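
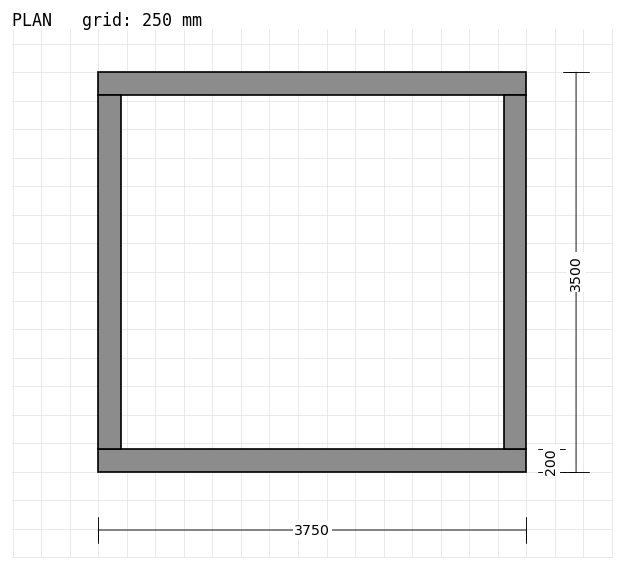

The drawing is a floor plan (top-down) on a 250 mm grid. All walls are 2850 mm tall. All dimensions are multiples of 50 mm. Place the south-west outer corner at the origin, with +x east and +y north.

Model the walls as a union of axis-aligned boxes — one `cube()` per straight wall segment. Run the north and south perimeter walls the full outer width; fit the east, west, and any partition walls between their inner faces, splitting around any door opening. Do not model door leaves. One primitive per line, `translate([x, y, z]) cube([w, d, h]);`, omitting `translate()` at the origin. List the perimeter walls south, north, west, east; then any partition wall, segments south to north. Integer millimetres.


cube([3750, 200, 2850]);
translate([0, 3300, 0]) cube([3750, 200, 2850]);
translate([0, 200, 0]) cube([200, 3100, 2850]);
translate([3550, 200, 0]) cube([200, 3100, 2850]);


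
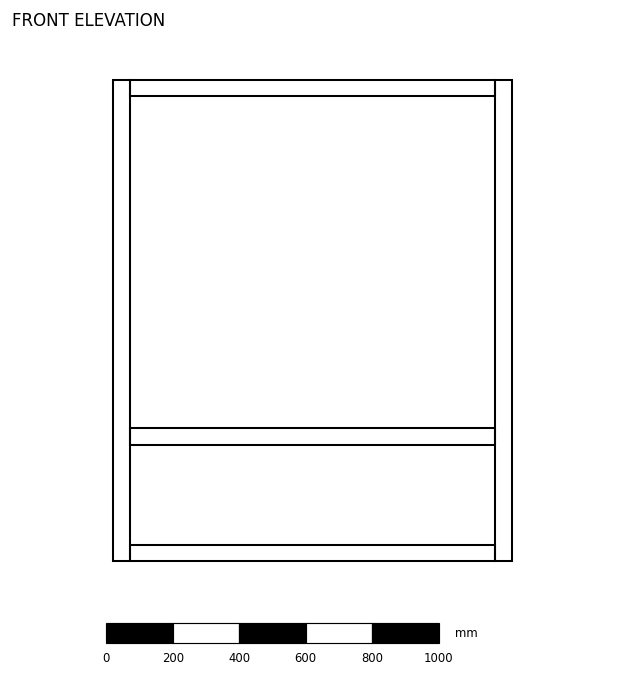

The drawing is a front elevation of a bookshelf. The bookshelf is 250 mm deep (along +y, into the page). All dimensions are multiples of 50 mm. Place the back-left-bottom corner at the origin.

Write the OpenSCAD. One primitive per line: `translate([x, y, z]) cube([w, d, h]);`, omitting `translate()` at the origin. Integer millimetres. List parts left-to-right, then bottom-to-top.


cube([50, 250, 1450]);
translate([50, 0, 0]) cube([1100, 250, 50]);
translate([50, 0, 350]) cube([1100, 250, 50]);
translate([50, 0, 1400]) cube([1100, 250, 50]);
translate([1150, 0, 0]) cube([50, 250, 1450]);


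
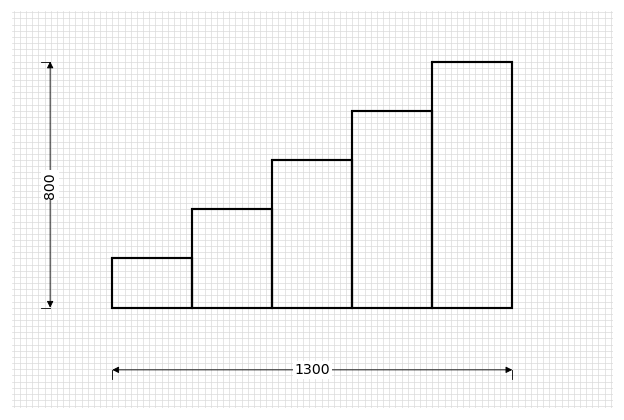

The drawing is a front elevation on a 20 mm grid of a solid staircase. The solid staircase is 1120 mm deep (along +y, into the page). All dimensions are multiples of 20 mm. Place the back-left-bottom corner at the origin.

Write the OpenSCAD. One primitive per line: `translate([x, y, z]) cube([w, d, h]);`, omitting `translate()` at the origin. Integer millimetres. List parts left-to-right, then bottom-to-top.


cube([260, 1120, 160]);
translate([260, 0, 0]) cube([260, 1120, 320]);
translate([520, 0, 0]) cube([260, 1120, 480]);
translate([780, 0, 0]) cube([260, 1120, 640]);
translate([1040, 0, 0]) cube([260, 1120, 800]);


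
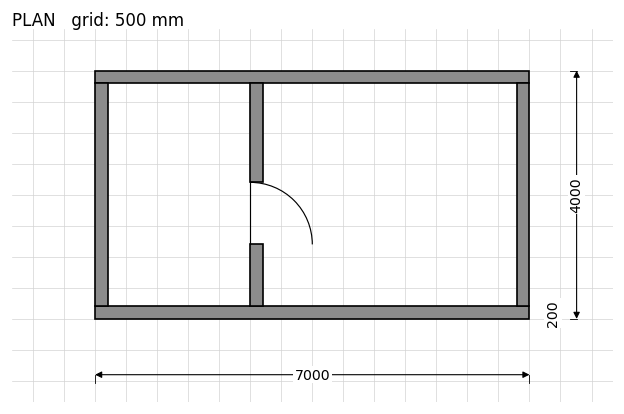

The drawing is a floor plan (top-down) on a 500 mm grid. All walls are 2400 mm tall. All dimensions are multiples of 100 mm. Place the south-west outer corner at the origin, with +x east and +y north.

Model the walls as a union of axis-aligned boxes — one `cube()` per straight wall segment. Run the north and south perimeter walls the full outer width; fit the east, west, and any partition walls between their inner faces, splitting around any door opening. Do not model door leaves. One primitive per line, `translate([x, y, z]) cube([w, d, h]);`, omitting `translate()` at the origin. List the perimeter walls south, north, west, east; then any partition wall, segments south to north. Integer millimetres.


cube([7000, 200, 2400]);
translate([0, 3800, 0]) cube([7000, 200, 2400]);
translate([0, 200, 0]) cube([200, 3600, 2400]);
translate([6800, 200, 0]) cube([200, 3600, 2400]);
translate([2500, 200, 0]) cube([200, 1000, 2400]);
translate([2500, 2200, 0]) cube([200, 1600, 2400]);


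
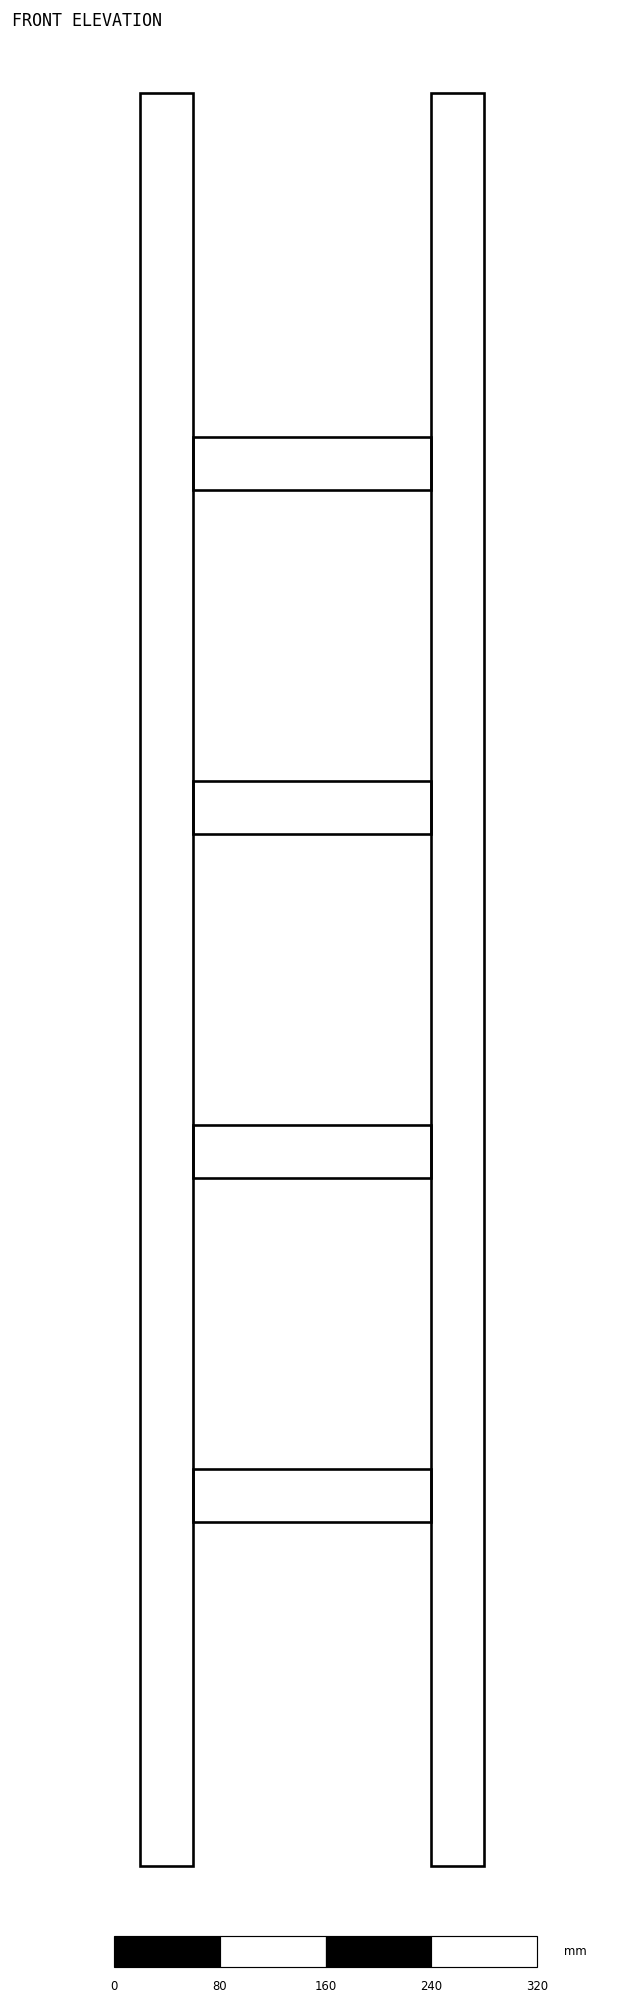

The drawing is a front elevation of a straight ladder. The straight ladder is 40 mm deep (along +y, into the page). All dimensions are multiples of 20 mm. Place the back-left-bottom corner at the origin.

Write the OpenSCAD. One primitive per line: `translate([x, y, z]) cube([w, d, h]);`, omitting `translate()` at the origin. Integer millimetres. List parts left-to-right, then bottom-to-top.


cube([40, 40, 1340]);
translate([40, 0, 260]) cube([180, 40, 40]);
translate([40, 0, 520]) cube([180, 40, 40]);
translate([40, 0, 780]) cube([180, 40, 40]);
translate([40, 0, 1040]) cube([180, 40, 40]);
translate([220, 0, 0]) cube([40, 40, 1340]);


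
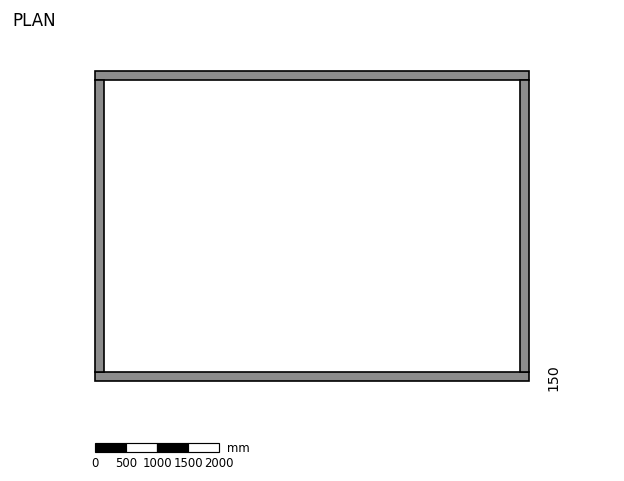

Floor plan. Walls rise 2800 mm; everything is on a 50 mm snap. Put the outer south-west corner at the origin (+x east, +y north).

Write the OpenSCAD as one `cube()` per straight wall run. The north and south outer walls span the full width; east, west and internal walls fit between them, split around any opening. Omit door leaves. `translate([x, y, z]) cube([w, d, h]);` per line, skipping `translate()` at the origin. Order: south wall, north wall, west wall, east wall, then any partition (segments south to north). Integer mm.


cube([7000, 150, 2800]);
translate([0, 4850, 0]) cube([7000, 150, 2800]);
translate([0, 150, 0]) cube([150, 4700, 2800]);
translate([6850, 150, 0]) cube([150, 4700, 2800]);


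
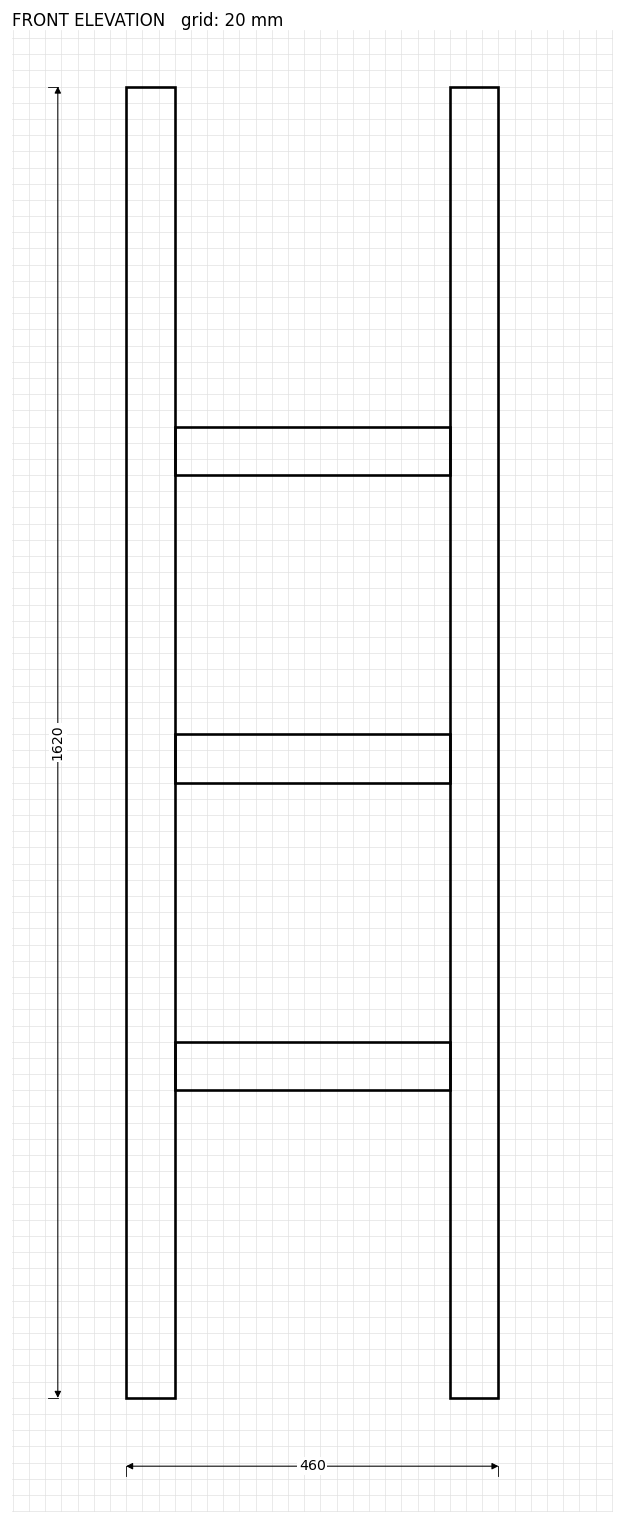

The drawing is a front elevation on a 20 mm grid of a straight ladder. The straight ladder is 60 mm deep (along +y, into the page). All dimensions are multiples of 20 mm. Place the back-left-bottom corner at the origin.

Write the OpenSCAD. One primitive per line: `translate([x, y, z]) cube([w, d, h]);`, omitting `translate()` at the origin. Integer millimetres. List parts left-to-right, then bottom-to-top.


cube([60, 60, 1620]);
translate([60, 0, 380]) cube([340, 60, 60]);
translate([60, 0, 760]) cube([340, 60, 60]);
translate([60, 0, 1140]) cube([340, 60, 60]);
translate([400, 0, 0]) cube([60, 60, 1620]);


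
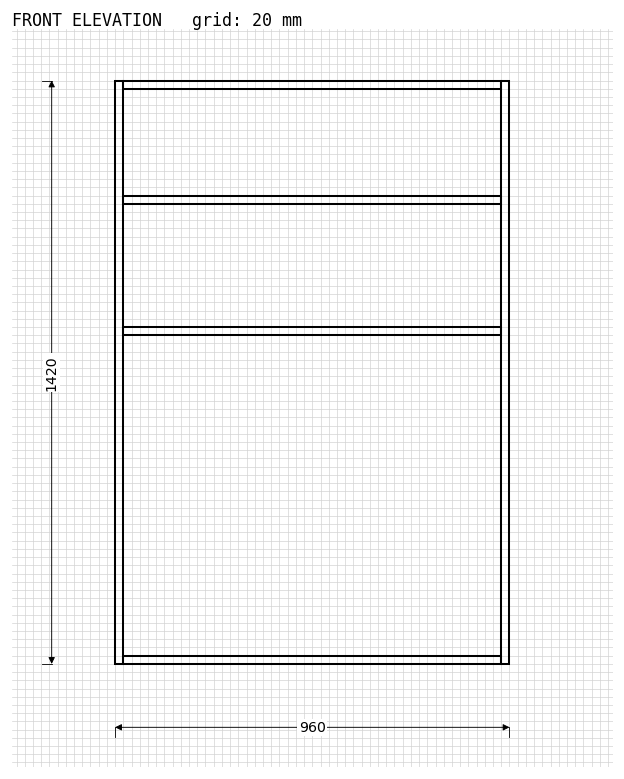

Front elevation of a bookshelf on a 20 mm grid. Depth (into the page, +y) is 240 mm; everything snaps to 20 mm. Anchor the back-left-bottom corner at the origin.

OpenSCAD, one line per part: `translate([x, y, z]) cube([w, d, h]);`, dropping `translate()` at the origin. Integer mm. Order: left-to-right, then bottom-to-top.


cube([20, 240, 1420]);
translate([20, 0, 0]) cube([920, 240, 20]);
translate([20, 0, 800]) cube([920, 240, 20]);
translate([20, 0, 1120]) cube([920, 240, 20]);
translate([20, 0, 1400]) cube([920, 240, 20]);
translate([940, 0, 0]) cube([20, 240, 1420]);


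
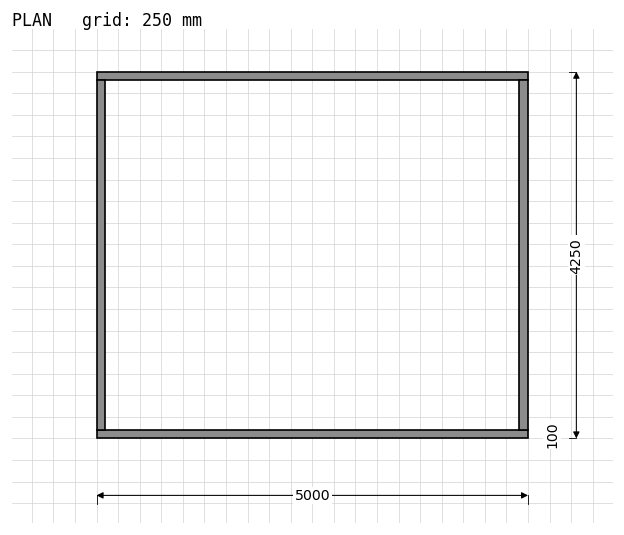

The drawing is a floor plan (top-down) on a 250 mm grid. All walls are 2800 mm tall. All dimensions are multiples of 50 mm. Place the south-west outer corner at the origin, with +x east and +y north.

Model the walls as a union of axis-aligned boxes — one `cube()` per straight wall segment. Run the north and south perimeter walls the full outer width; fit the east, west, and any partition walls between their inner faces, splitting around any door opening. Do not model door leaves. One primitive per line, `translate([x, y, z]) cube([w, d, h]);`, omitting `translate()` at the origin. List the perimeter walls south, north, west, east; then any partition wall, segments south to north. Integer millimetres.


cube([5000, 100, 2800]);
translate([0, 4150, 0]) cube([5000, 100, 2800]);
translate([0, 100, 0]) cube([100, 4050, 2800]);
translate([4900, 100, 0]) cube([100, 4050, 2800]);


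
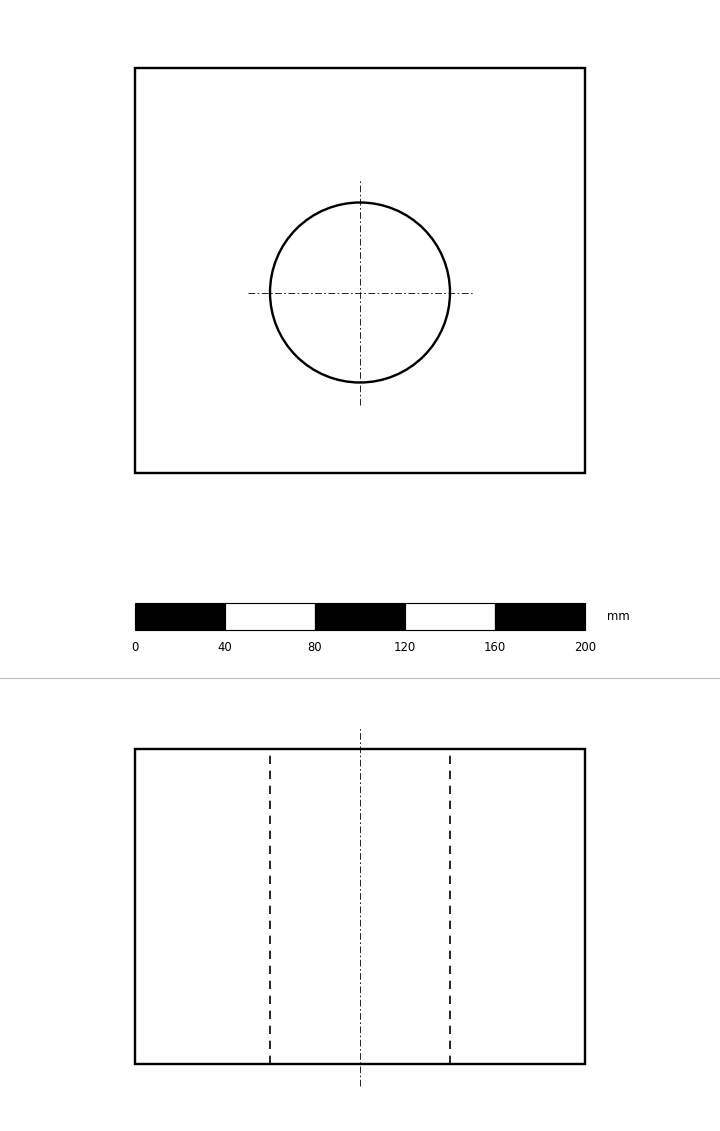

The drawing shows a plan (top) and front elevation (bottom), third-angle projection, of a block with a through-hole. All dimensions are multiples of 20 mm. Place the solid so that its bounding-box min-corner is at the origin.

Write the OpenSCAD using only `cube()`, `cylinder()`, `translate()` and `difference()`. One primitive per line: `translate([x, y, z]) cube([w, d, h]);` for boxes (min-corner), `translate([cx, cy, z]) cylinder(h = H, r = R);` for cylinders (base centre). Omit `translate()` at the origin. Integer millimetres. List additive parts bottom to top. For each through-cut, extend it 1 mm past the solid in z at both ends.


difference() {
  cube([200, 180, 140]);
  translate([100, 80, -1]) cylinder(h = 142, r = 40);
}


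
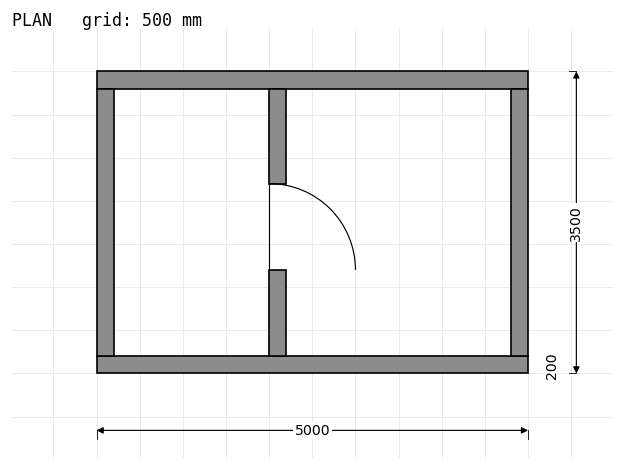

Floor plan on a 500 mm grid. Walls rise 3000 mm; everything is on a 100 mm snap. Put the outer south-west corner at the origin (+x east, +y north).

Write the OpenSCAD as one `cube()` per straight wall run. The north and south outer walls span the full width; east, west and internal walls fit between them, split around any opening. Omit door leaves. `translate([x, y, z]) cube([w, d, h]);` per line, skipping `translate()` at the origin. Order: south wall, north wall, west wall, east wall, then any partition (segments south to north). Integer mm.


cube([5000, 200, 3000]);
translate([0, 3300, 0]) cube([5000, 200, 3000]);
translate([0, 200, 0]) cube([200, 3100, 3000]);
translate([4800, 200, 0]) cube([200, 3100, 3000]);
translate([2000, 200, 0]) cube([200, 1000, 3000]);
translate([2000, 2200, 0]) cube([200, 1100, 3000]);


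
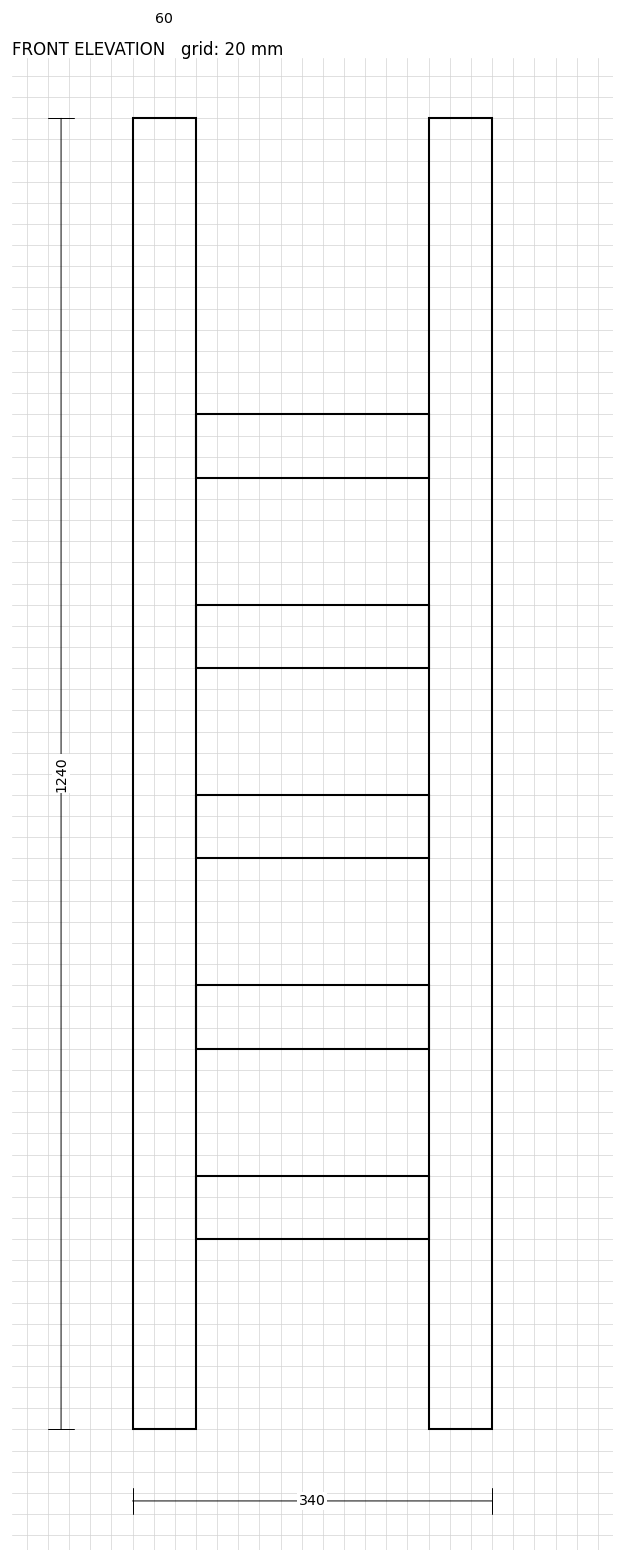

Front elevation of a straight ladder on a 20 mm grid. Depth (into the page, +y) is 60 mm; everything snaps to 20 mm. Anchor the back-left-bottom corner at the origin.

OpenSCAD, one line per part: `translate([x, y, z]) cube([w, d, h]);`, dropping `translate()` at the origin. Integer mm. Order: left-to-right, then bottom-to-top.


cube([60, 60, 1240]);
translate([60, 0, 180]) cube([220, 60, 60]);
translate([60, 0, 360]) cube([220, 60, 60]);
translate([60, 0, 540]) cube([220, 60, 60]);
translate([60, 0, 720]) cube([220, 60, 60]);
translate([60, 0, 900]) cube([220, 60, 60]);
translate([280, 0, 0]) cube([60, 60, 1240]);


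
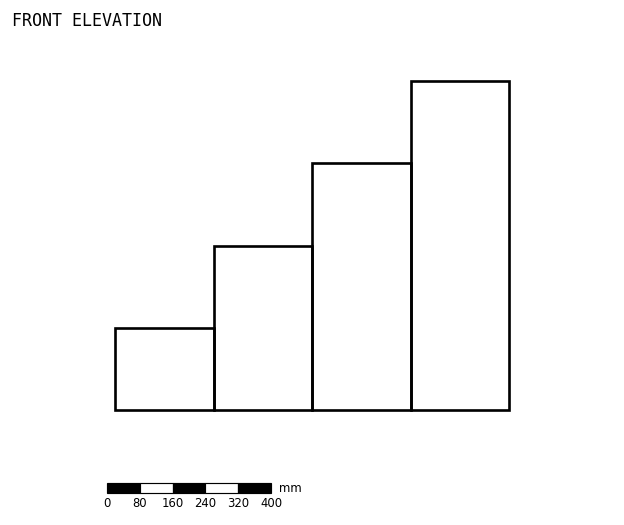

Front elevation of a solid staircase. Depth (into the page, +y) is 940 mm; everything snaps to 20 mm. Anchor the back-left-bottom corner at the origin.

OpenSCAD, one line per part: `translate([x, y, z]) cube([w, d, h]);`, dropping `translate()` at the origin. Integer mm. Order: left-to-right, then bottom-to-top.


cube([240, 940, 200]);
translate([240, 0, 0]) cube([240, 940, 400]);
translate([480, 0, 0]) cube([240, 940, 600]);
translate([720, 0, 0]) cube([240, 940, 800]);


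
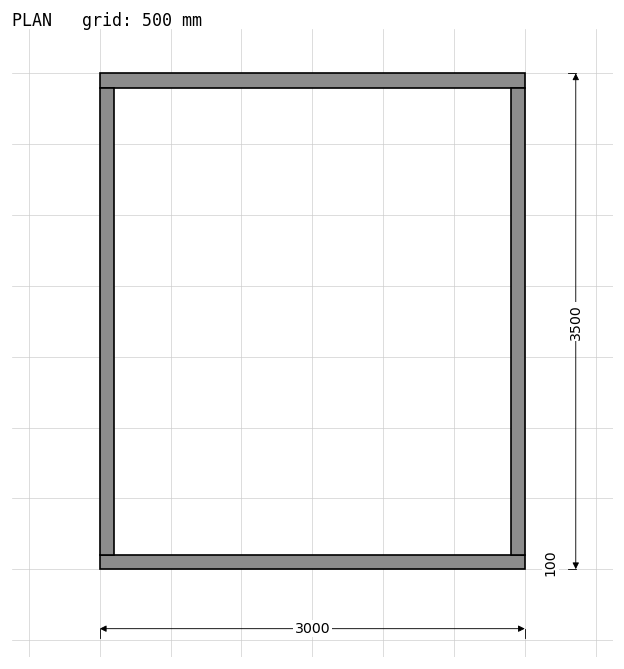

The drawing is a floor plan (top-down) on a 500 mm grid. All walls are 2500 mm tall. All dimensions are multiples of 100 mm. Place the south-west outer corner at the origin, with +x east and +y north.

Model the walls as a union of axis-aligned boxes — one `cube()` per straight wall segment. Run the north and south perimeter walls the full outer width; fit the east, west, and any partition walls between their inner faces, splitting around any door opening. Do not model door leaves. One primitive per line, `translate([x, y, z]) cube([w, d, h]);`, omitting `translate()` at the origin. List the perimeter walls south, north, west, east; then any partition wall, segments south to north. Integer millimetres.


cube([3000, 100, 2500]);
translate([0, 3400, 0]) cube([3000, 100, 2500]);
translate([0, 100, 0]) cube([100, 3300, 2500]);
translate([2900, 100, 0]) cube([100, 3300, 2500]);


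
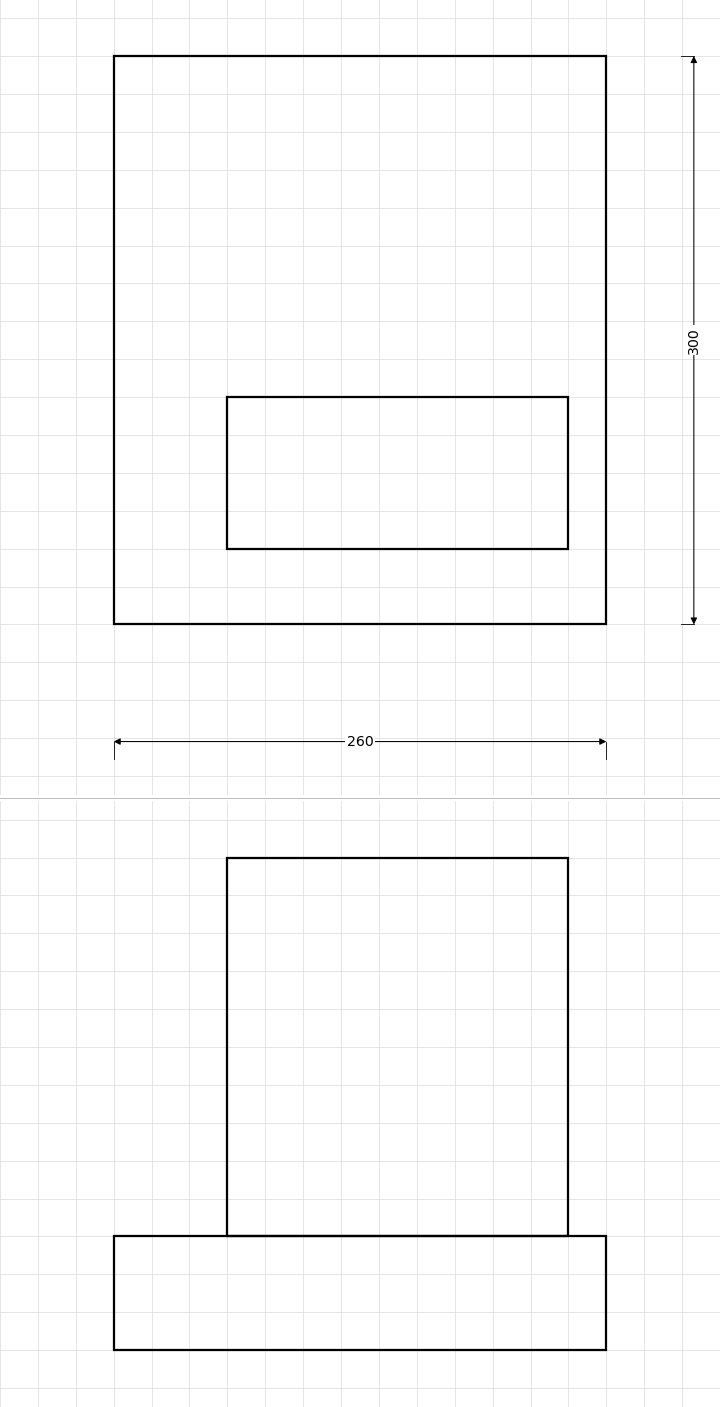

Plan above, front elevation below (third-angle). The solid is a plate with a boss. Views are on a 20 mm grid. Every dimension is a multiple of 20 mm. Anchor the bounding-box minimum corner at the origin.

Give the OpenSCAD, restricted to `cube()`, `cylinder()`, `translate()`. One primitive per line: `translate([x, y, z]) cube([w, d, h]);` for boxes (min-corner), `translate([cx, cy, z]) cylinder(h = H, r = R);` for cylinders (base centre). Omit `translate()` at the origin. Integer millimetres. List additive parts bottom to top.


cube([260, 300, 60]);
translate([60, 40, 60]) cube([180, 80, 200]);


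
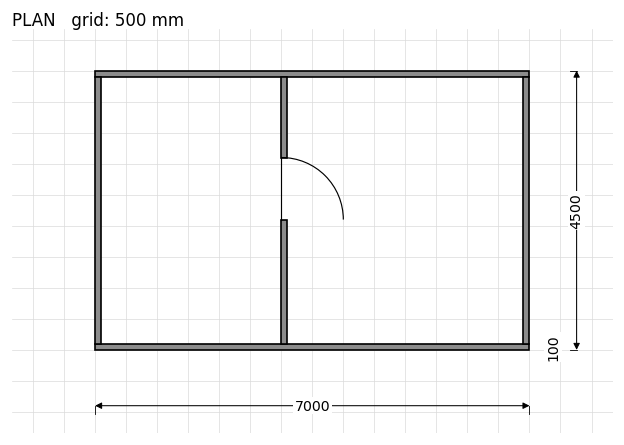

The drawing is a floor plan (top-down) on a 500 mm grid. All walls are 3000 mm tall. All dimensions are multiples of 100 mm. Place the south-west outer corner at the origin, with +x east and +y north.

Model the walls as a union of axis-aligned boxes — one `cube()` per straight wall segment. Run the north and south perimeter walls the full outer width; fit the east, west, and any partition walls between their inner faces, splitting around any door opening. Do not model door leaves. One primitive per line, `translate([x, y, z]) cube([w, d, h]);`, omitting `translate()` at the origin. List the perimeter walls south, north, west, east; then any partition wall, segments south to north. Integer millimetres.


cube([7000, 100, 3000]);
translate([0, 4400, 0]) cube([7000, 100, 3000]);
translate([0, 100, 0]) cube([100, 4300, 3000]);
translate([6900, 100, 0]) cube([100, 4300, 3000]);
translate([3000, 100, 0]) cube([100, 2000, 3000]);
translate([3000, 3100, 0]) cube([100, 1300, 3000]);


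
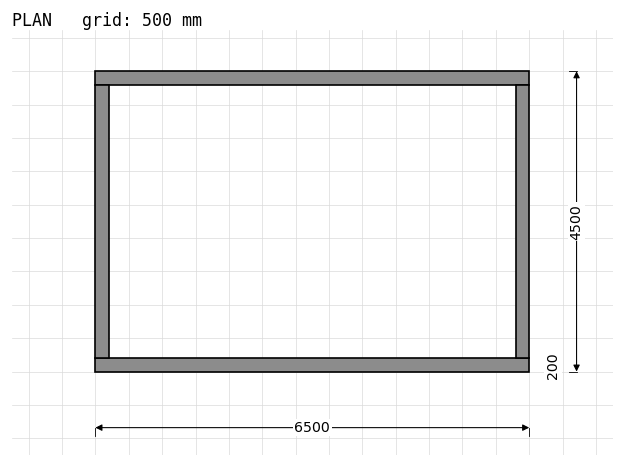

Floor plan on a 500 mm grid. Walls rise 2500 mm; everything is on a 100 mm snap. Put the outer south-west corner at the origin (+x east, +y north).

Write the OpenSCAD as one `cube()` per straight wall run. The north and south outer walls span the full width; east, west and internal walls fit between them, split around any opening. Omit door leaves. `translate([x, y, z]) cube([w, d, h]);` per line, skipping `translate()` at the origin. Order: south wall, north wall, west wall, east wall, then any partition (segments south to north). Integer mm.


cube([6500, 200, 2500]);
translate([0, 4300, 0]) cube([6500, 200, 2500]);
translate([0, 200, 0]) cube([200, 4100, 2500]);
translate([6300, 200, 0]) cube([200, 4100, 2500]);


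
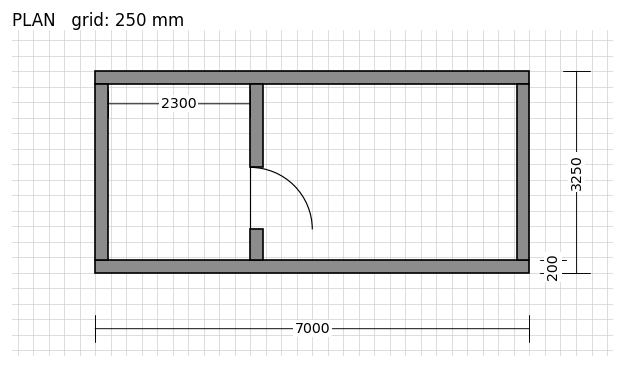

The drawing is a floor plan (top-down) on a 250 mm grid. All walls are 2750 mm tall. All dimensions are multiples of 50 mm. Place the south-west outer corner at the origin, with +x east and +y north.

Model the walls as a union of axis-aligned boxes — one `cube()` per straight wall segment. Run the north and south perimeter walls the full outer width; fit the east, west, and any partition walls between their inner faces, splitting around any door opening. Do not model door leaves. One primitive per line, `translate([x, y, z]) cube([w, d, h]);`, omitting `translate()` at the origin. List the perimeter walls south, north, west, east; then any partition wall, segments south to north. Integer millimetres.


cube([7000, 200, 2750]);
translate([0, 3050, 0]) cube([7000, 200, 2750]);
translate([0, 200, 0]) cube([200, 2850, 2750]);
translate([6800, 200, 0]) cube([200, 2850, 2750]);
translate([2500, 200, 0]) cube([200, 500, 2750]);
translate([2500, 1700, 0]) cube([200, 1350, 2750]);


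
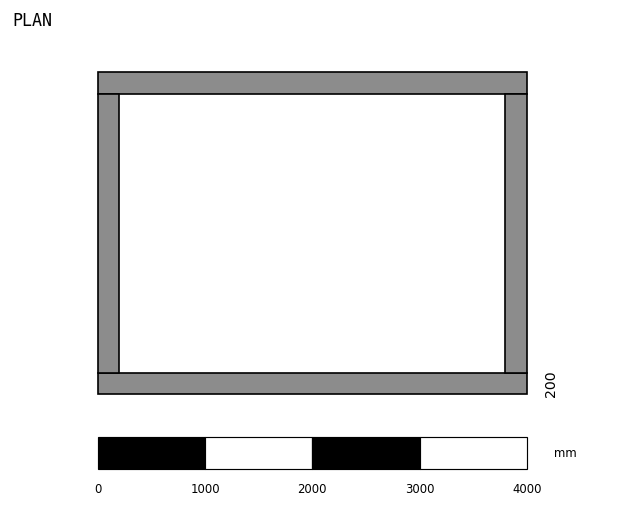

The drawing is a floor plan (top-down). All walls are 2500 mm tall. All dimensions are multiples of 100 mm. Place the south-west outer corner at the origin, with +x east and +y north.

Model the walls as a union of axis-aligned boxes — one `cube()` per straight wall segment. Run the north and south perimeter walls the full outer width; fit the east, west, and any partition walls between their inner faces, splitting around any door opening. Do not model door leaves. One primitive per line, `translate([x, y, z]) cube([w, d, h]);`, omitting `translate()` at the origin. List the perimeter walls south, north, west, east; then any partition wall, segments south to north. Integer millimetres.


cube([4000, 200, 2500]);
translate([0, 2800, 0]) cube([4000, 200, 2500]);
translate([0, 200, 0]) cube([200, 2600, 2500]);
translate([3800, 200, 0]) cube([200, 2600, 2500]);


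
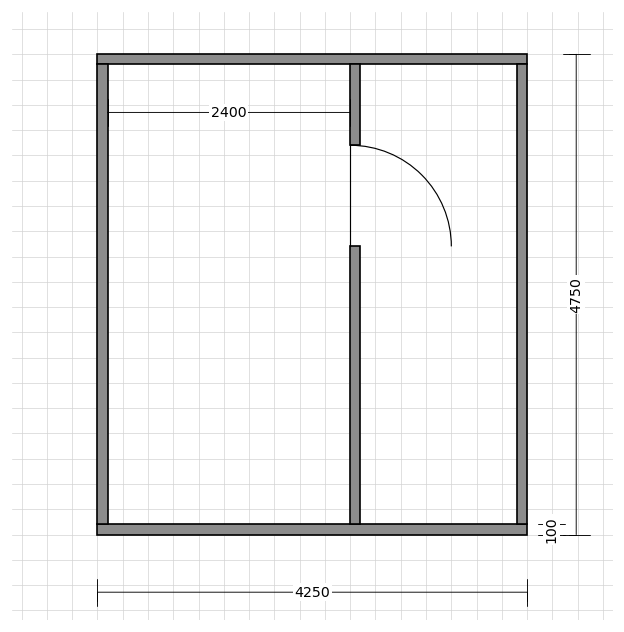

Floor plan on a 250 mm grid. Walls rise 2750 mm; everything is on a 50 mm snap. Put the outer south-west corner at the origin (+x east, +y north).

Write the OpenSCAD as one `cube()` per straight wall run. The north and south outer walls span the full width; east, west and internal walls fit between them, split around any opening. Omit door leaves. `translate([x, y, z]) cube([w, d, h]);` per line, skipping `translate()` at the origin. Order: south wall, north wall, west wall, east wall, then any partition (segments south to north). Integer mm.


cube([4250, 100, 2750]);
translate([0, 4650, 0]) cube([4250, 100, 2750]);
translate([0, 100, 0]) cube([100, 4550, 2750]);
translate([4150, 100, 0]) cube([100, 4550, 2750]);
translate([2500, 100, 0]) cube([100, 2750, 2750]);
translate([2500, 3850, 0]) cube([100, 800, 2750]);


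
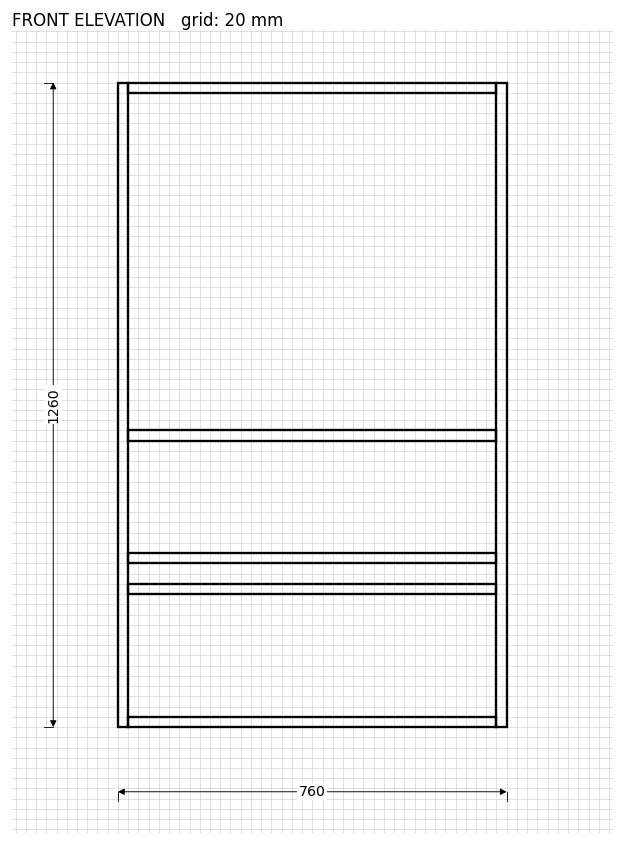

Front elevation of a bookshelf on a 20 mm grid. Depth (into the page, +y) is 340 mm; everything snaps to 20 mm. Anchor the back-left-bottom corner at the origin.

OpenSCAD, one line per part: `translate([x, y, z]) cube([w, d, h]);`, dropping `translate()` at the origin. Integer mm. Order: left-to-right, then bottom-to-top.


cube([20, 340, 1260]);
translate([20, 0, 0]) cube([720, 340, 20]);
translate([20, 0, 260]) cube([720, 340, 20]);
translate([20, 0, 320]) cube([720, 340, 20]);
translate([20, 0, 560]) cube([720, 340, 20]);
translate([20, 0, 1240]) cube([720, 340, 20]);
translate([740, 0, 0]) cube([20, 340, 1260]);


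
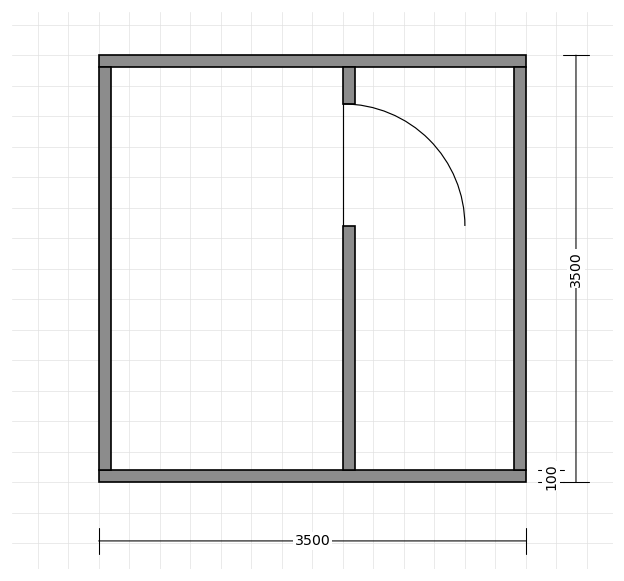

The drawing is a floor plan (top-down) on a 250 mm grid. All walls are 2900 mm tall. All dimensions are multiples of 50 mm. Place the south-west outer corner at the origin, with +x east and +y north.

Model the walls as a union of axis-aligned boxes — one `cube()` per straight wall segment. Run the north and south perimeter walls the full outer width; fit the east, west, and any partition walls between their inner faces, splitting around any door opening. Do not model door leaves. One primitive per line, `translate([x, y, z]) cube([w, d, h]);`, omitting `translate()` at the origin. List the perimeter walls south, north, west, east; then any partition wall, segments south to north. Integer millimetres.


cube([3500, 100, 2900]);
translate([0, 3400, 0]) cube([3500, 100, 2900]);
translate([0, 100, 0]) cube([100, 3300, 2900]);
translate([3400, 100, 0]) cube([100, 3300, 2900]);
translate([2000, 100, 0]) cube([100, 2000, 2900]);
translate([2000, 3100, 0]) cube([100, 300, 2900]);


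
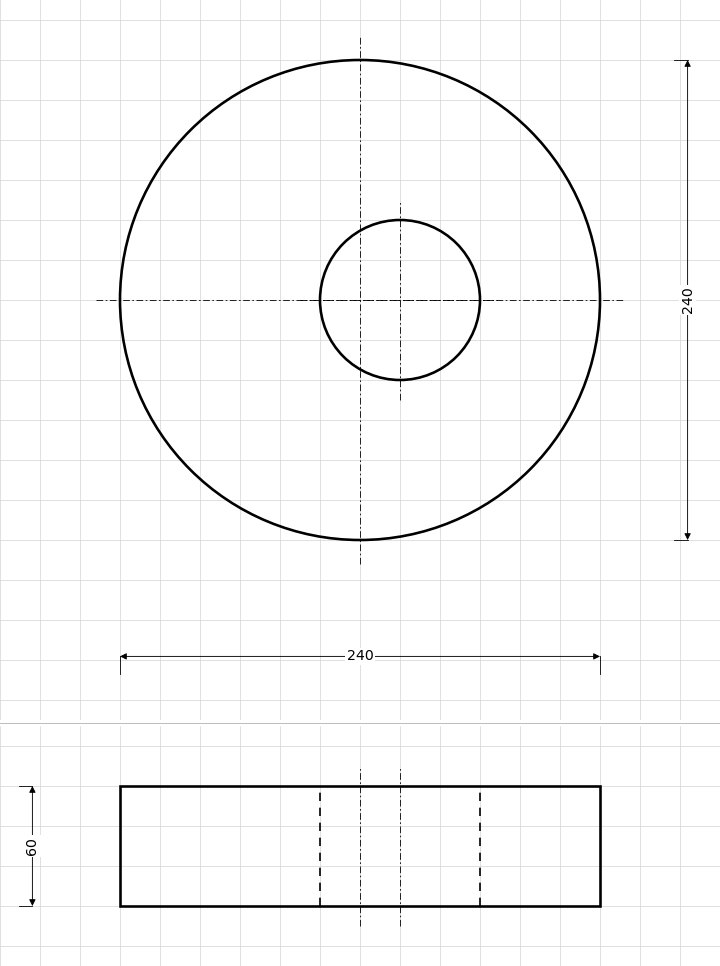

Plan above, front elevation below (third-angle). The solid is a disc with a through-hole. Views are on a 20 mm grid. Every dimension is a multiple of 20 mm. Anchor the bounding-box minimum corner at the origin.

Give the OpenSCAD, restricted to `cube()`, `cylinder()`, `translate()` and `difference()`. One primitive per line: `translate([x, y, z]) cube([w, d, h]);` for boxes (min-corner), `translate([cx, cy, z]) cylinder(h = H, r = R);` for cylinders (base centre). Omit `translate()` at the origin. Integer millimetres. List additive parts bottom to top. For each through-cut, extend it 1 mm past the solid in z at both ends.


difference() {
  translate([120, 120, 0]) cylinder(h = 60, r = 120);
  translate([140, 120, -1]) cylinder(h = 62, r = 40);
}


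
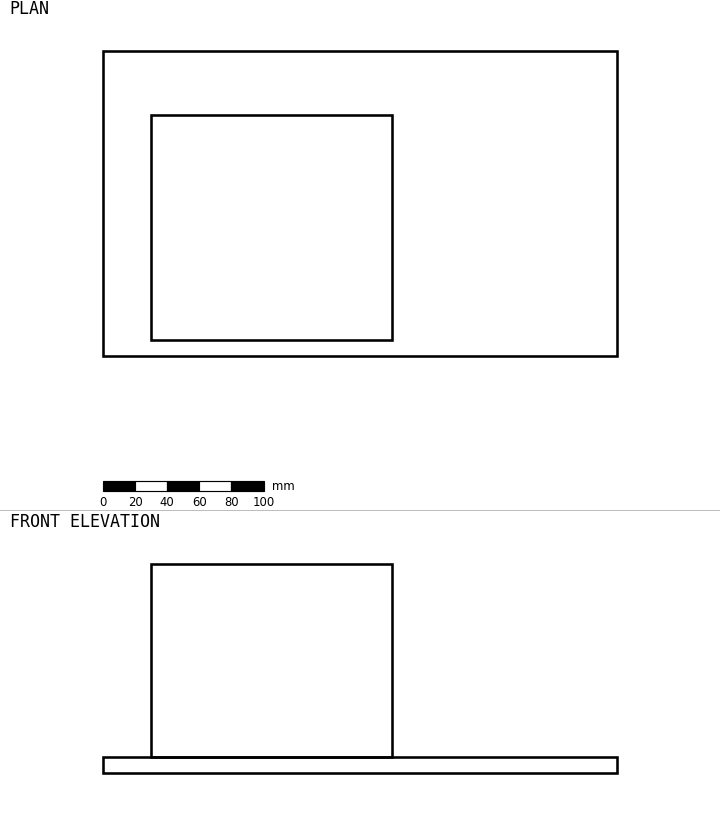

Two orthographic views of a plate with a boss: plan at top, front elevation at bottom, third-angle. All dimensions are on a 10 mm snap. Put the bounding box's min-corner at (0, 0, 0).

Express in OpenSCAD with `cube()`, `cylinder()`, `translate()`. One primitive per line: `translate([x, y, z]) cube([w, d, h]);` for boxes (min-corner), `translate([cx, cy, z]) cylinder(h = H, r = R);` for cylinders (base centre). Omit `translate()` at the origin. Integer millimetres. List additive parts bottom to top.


cube([320, 190, 10]);
translate([30, 10, 10]) cube([150, 140, 120]);


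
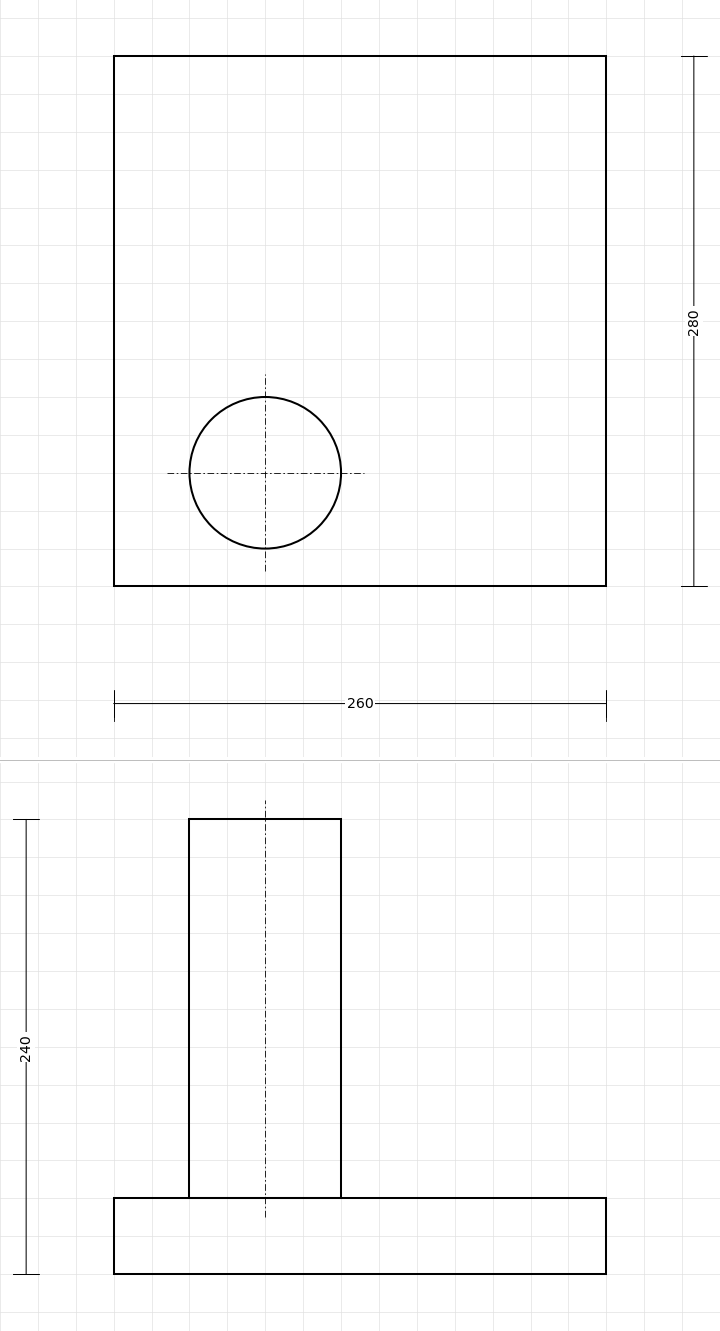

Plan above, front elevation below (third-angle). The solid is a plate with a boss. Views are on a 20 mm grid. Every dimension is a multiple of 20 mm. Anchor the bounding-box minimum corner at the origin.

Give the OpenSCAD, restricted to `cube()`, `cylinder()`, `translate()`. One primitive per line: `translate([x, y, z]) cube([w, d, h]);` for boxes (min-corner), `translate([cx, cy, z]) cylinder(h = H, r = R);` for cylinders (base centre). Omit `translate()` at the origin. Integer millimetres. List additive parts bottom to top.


cube([260, 280, 40]);
translate([80, 60, 40]) cylinder(h = 200, r = 40);


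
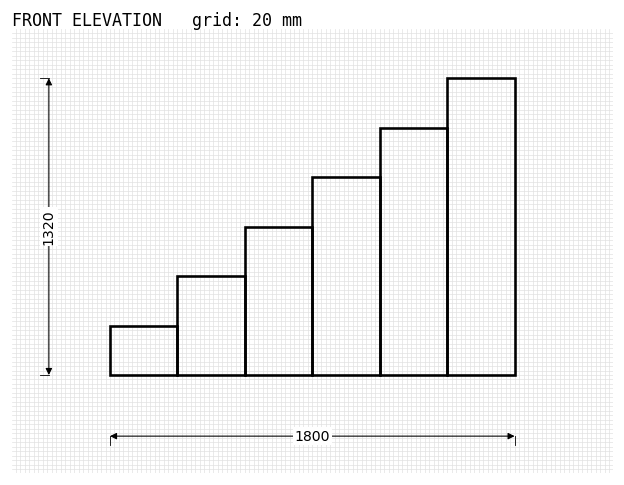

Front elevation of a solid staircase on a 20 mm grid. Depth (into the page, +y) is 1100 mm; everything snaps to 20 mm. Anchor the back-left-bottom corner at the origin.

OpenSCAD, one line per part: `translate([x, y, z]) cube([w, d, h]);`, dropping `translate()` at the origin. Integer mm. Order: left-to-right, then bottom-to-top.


cube([300, 1100, 220]);
translate([300, 0, 0]) cube([300, 1100, 440]);
translate([600, 0, 0]) cube([300, 1100, 660]);
translate([900, 0, 0]) cube([300, 1100, 880]);
translate([1200, 0, 0]) cube([300, 1100, 1100]);
translate([1500, 0, 0]) cube([300, 1100, 1320]);


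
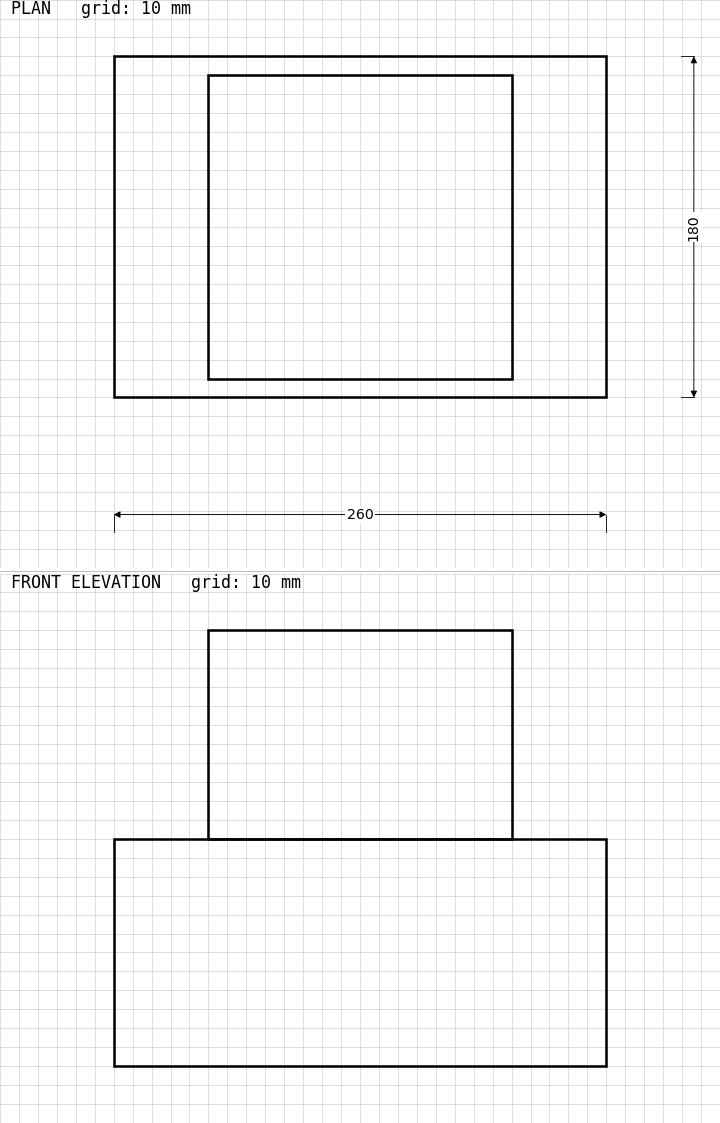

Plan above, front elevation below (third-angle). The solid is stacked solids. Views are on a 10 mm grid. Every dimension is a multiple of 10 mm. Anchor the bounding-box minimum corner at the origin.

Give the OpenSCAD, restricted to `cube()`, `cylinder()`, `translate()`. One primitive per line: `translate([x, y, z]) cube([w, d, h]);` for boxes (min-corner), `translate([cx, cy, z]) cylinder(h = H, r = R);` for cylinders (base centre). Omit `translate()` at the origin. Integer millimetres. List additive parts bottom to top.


cube([260, 180, 120]);
translate([50, 10, 120]) cube([160, 160, 110]);


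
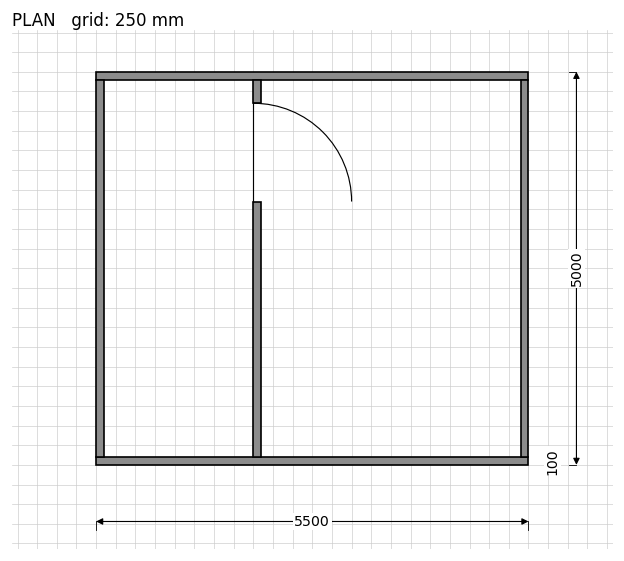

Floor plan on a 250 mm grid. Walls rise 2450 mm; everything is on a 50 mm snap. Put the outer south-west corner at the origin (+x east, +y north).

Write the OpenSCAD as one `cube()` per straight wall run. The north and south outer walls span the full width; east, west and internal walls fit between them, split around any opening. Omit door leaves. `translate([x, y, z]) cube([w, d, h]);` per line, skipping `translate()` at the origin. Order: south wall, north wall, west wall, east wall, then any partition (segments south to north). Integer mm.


cube([5500, 100, 2450]);
translate([0, 4900, 0]) cube([5500, 100, 2450]);
translate([0, 100, 0]) cube([100, 4800, 2450]);
translate([5400, 100, 0]) cube([100, 4800, 2450]);
translate([2000, 100, 0]) cube([100, 3250, 2450]);
translate([2000, 4600, 0]) cube([100, 300, 2450]);


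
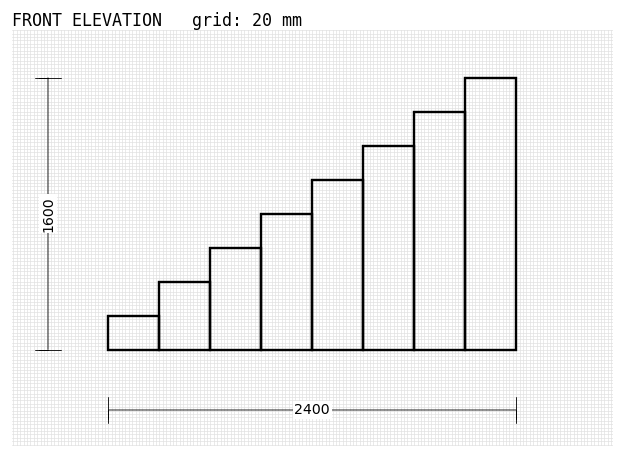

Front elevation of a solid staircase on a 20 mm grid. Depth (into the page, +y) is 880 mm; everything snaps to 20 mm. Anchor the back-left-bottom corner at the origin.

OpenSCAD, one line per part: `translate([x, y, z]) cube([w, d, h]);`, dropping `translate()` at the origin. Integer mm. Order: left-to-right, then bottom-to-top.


cube([300, 880, 200]);
translate([300, 0, 0]) cube([300, 880, 400]);
translate([600, 0, 0]) cube([300, 880, 600]);
translate([900, 0, 0]) cube([300, 880, 800]);
translate([1200, 0, 0]) cube([300, 880, 1000]);
translate([1500, 0, 0]) cube([300, 880, 1200]);
translate([1800, 0, 0]) cube([300, 880, 1400]);
translate([2100, 0, 0]) cube([300, 880, 1600]);


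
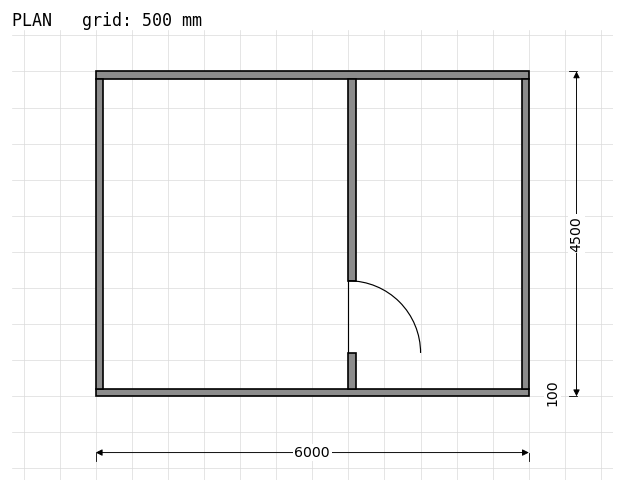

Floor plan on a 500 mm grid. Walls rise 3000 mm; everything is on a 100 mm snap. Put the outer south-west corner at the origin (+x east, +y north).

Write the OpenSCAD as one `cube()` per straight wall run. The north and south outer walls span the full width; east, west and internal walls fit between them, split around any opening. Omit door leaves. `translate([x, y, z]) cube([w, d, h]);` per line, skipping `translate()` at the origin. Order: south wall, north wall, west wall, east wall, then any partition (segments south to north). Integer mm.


cube([6000, 100, 3000]);
translate([0, 4400, 0]) cube([6000, 100, 3000]);
translate([0, 100, 0]) cube([100, 4300, 3000]);
translate([5900, 100, 0]) cube([100, 4300, 3000]);
translate([3500, 100, 0]) cube([100, 500, 3000]);
translate([3500, 1600, 0]) cube([100, 2800, 3000]);


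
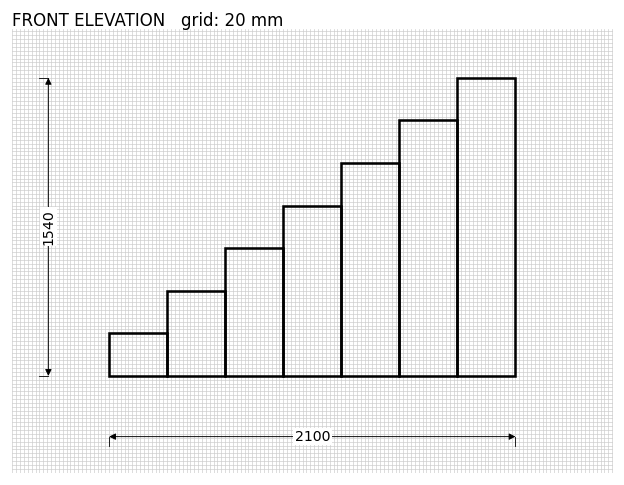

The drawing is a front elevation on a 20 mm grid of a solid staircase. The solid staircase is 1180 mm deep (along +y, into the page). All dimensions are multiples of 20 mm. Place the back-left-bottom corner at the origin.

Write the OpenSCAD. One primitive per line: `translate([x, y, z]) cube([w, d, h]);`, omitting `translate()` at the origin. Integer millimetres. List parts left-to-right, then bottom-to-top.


cube([300, 1180, 220]);
translate([300, 0, 0]) cube([300, 1180, 440]);
translate([600, 0, 0]) cube([300, 1180, 660]);
translate([900, 0, 0]) cube([300, 1180, 880]);
translate([1200, 0, 0]) cube([300, 1180, 1100]);
translate([1500, 0, 0]) cube([300, 1180, 1320]);
translate([1800, 0, 0]) cube([300, 1180, 1540]);


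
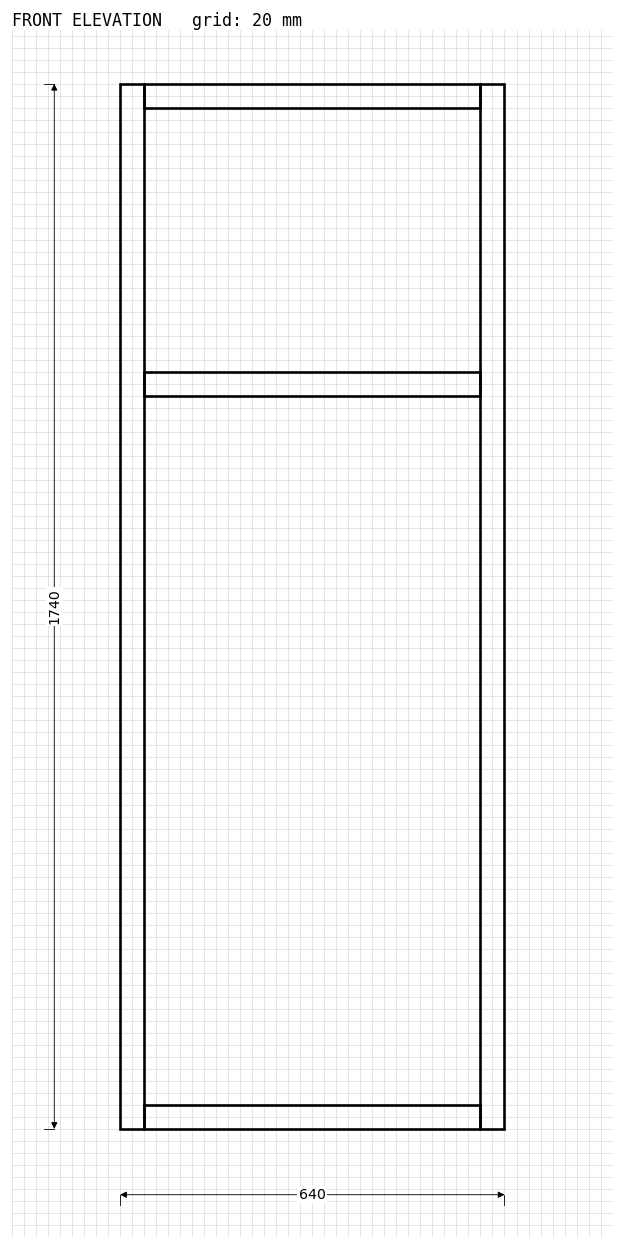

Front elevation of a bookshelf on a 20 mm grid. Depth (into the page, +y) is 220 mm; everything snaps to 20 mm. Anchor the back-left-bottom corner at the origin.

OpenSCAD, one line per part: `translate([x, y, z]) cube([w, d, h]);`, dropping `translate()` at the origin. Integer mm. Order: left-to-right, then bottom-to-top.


cube([40, 220, 1740]);
translate([40, 0, 0]) cube([560, 220, 40]);
translate([40, 0, 1220]) cube([560, 220, 40]);
translate([40, 0, 1700]) cube([560, 220, 40]);
translate([600, 0, 0]) cube([40, 220, 1740]);


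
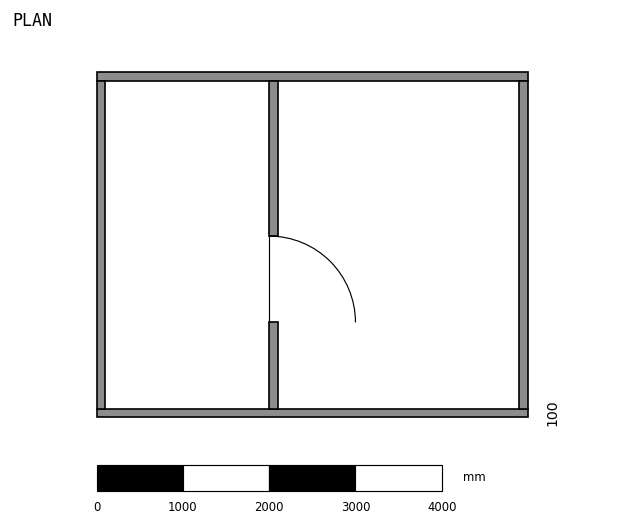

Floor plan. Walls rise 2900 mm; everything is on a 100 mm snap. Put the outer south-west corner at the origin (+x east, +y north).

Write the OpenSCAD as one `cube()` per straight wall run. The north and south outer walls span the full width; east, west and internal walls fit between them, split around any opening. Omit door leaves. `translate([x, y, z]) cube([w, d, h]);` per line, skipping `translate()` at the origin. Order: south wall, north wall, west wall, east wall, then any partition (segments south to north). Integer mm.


cube([5000, 100, 2900]);
translate([0, 3900, 0]) cube([5000, 100, 2900]);
translate([0, 100, 0]) cube([100, 3800, 2900]);
translate([4900, 100, 0]) cube([100, 3800, 2900]);
translate([2000, 100, 0]) cube([100, 1000, 2900]);
translate([2000, 2100, 0]) cube([100, 1800, 2900]);


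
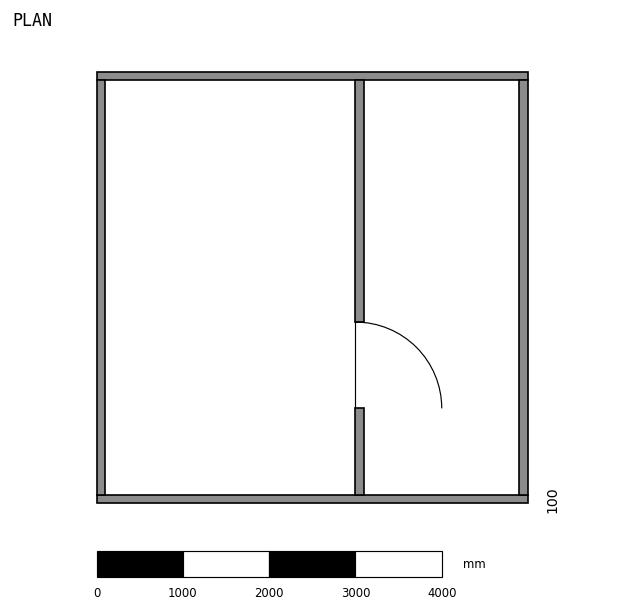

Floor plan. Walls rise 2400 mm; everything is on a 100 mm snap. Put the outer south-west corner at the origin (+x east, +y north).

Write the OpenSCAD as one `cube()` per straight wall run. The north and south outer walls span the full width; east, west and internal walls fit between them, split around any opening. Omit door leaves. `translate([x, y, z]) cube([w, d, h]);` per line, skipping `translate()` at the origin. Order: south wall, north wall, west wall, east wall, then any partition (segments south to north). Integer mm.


cube([5000, 100, 2400]);
translate([0, 4900, 0]) cube([5000, 100, 2400]);
translate([0, 100, 0]) cube([100, 4800, 2400]);
translate([4900, 100, 0]) cube([100, 4800, 2400]);
translate([3000, 100, 0]) cube([100, 1000, 2400]);
translate([3000, 2100, 0]) cube([100, 2800, 2400]);


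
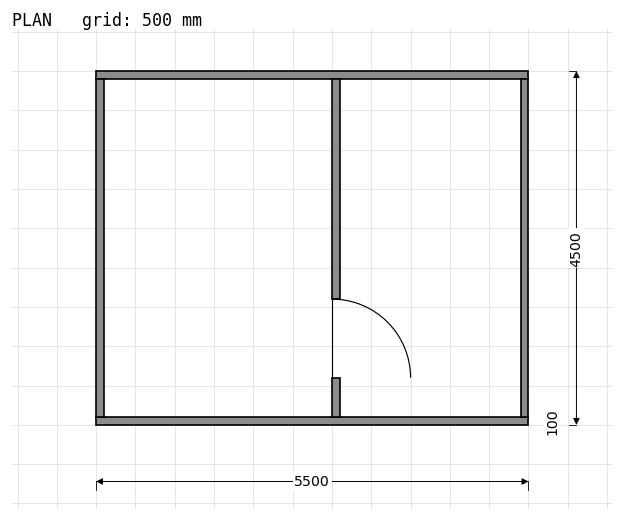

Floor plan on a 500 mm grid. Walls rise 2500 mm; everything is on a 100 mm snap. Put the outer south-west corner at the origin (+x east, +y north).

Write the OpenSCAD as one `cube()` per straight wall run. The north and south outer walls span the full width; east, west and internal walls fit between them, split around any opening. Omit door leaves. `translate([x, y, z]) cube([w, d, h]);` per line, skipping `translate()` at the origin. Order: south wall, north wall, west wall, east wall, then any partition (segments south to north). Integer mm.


cube([5500, 100, 2500]);
translate([0, 4400, 0]) cube([5500, 100, 2500]);
translate([0, 100, 0]) cube([100, 4300, 2500]);
translate([5400, 100, 0]) cube([100, 4300, 2500]);
translate([3000, 100, 0]) cube([100, 500, 2500]);
translate([3000, 1600, 0]) cube([100, 2800, 2500]);


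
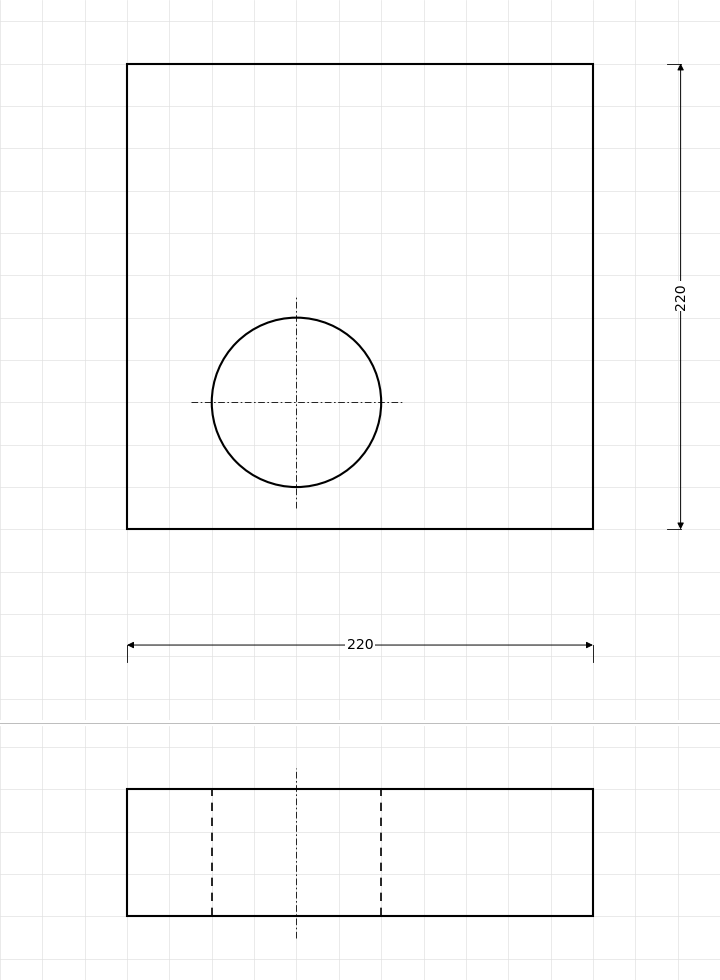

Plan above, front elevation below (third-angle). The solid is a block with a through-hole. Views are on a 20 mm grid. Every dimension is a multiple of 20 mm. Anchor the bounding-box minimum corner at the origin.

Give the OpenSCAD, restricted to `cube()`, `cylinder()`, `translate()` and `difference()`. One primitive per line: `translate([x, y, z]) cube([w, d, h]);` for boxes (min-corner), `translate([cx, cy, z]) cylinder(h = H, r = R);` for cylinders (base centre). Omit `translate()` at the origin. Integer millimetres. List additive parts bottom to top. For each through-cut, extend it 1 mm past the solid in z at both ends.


difference() {
  cube([220, 220, 60]);
  translate([80, 60, -1]) cylinder(h = 62, r = 40);
}


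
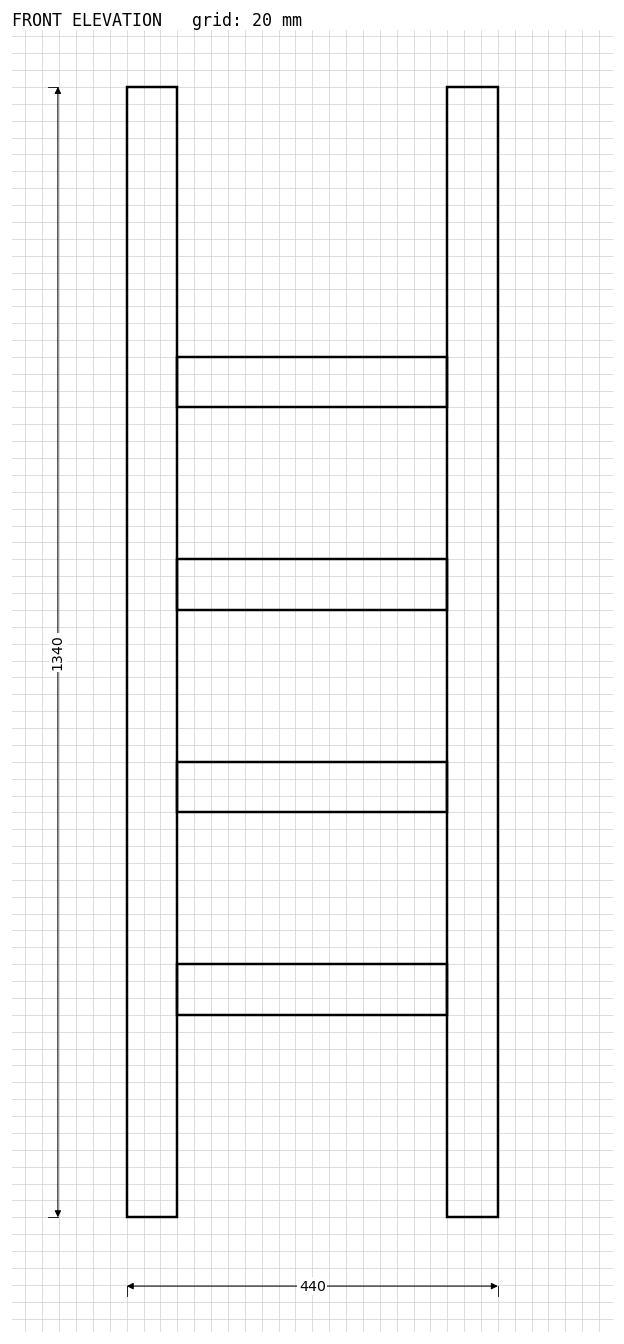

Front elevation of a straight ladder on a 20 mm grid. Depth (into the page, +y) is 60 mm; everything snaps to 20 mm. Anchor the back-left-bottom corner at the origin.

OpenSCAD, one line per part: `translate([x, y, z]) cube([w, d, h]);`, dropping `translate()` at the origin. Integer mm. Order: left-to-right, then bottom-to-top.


cube([60, 60, 1340]);
translate([60, 0, 240]) cube([320, 60, 60]);
translate([60, 0, 480]) cube([320, 60, 60]);
translate([60, 0, 720]) cube([320, 60, 60]);
translate([60, 0, 960]) cube([320, 60, 60]);
translate([380, 0, 0]) cube([60, 60, 1340]);


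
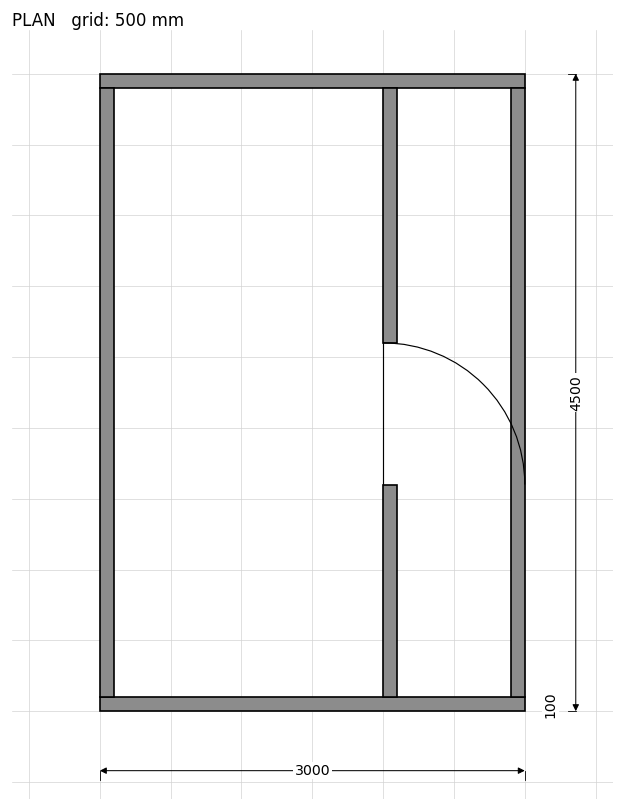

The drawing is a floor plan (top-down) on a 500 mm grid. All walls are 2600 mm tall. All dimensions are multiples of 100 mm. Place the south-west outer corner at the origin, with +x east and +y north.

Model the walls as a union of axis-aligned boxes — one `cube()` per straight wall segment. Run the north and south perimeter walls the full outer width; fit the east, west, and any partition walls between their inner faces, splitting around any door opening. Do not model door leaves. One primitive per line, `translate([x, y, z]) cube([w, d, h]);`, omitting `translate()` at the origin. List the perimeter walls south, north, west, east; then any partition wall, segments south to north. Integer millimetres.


cube([3000, 100, 2600]);
translate([0, 4400, 0]) cube([3000, 100, 2600]);
translate([0, 100, 0]) cube([100, 4300, 2600]);
translate([2900, 100, 0]) cube([100, 4300, 2600]);
translate([2000, 100, 0]) cube([100, 1500, 2600]);
translate([2000, 2600, 0]) cube([100, 1800, 2600]);


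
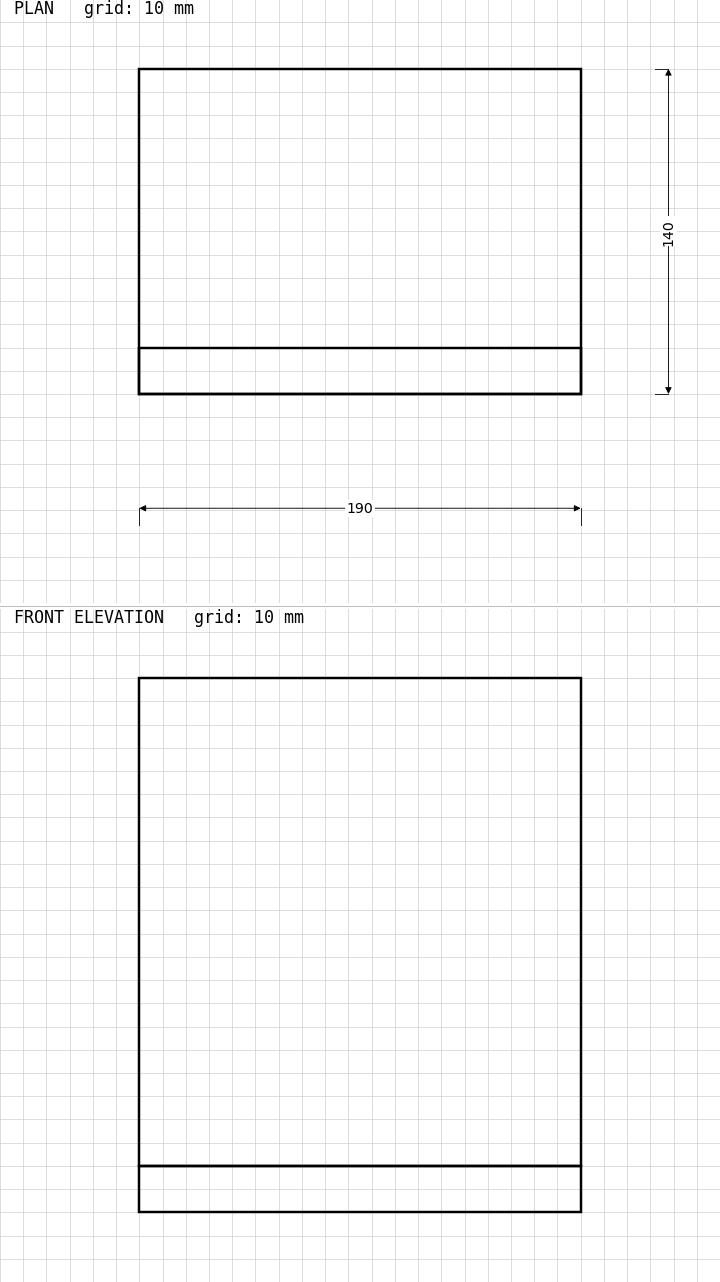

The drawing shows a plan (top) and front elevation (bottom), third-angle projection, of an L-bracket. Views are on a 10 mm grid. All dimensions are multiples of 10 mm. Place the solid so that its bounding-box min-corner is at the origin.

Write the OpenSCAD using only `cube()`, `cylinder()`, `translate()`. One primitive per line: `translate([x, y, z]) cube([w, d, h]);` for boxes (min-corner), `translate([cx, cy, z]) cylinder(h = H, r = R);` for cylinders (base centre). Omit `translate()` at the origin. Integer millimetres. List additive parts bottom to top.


cube([190, 140, 20]);
translate([0, 0, 20]) cube([190, 20, 210]);


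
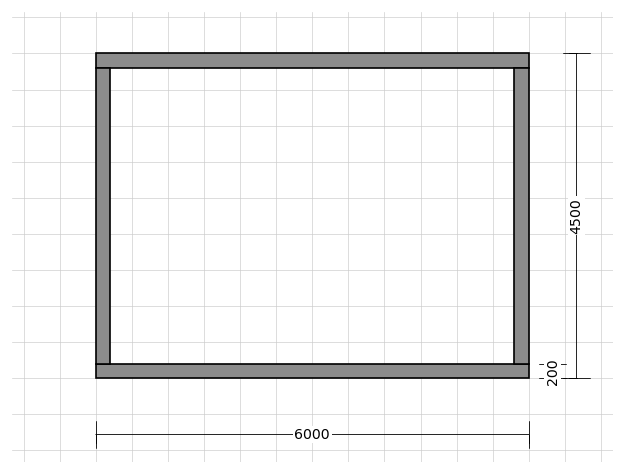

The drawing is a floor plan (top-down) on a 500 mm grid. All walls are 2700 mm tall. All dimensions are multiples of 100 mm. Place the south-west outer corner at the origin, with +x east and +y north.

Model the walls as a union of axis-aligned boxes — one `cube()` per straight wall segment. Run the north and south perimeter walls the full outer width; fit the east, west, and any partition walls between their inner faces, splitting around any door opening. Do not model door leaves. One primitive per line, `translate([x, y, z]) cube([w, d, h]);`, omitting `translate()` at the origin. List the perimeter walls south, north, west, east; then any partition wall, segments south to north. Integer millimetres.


cube([6000, 200, 2700]);
translate([0, 4300, 0]) cube([6000, 200, 2700]);
translate([0, 200, 0]) cube([200, 4100, 2700]);
translate([5800, 200, 0]) cube([200, 4100, 2700]);
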